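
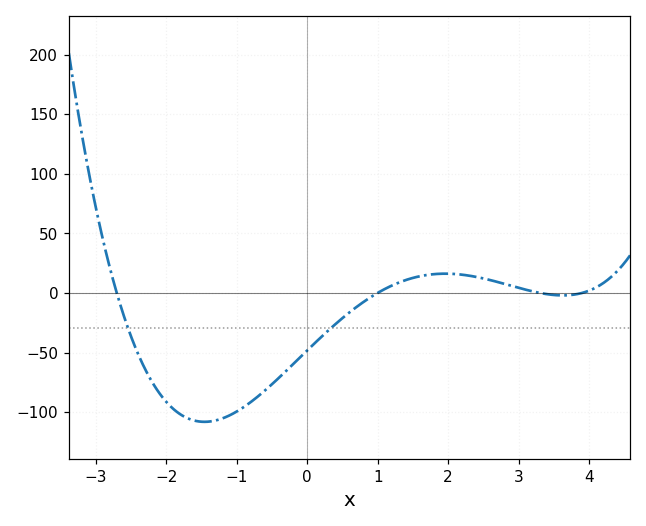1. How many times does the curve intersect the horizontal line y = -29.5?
2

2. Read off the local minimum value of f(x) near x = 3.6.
-2.06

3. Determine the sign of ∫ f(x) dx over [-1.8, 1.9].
negative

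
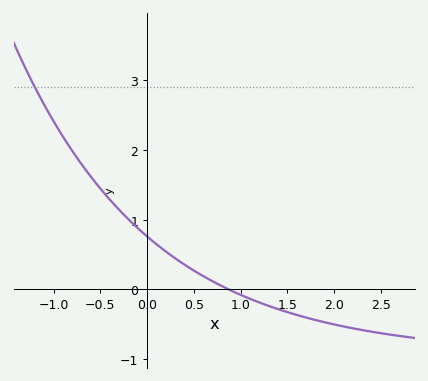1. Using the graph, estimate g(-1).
2.4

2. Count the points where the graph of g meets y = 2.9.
1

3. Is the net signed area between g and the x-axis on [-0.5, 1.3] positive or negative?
positive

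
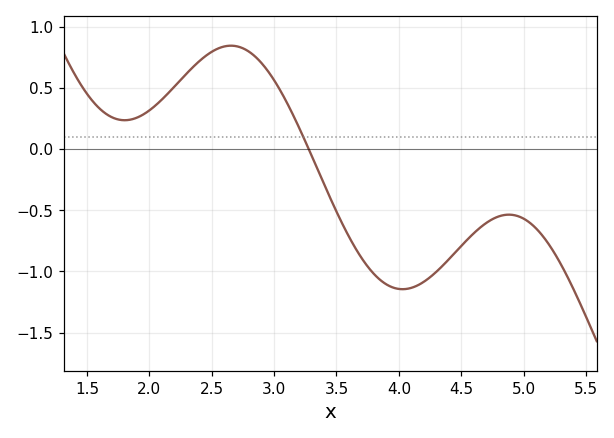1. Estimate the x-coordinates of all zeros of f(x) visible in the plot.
3.3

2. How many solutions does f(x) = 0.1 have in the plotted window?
1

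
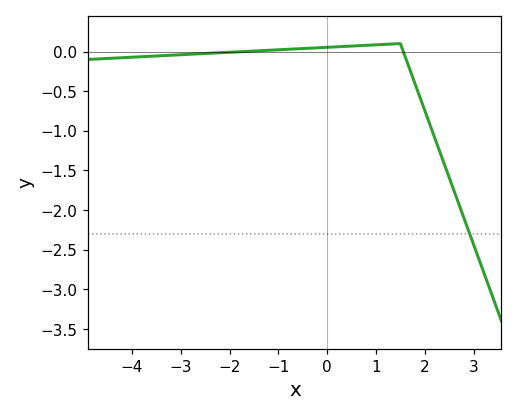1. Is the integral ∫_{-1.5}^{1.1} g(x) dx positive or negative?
positive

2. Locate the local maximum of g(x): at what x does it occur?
1.5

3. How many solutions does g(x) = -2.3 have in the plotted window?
1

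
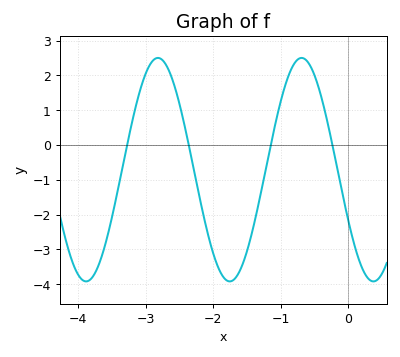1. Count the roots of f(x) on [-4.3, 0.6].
4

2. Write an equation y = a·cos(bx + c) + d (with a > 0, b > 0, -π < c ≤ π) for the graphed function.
y = 3.21cos(3x + 2) - 0.71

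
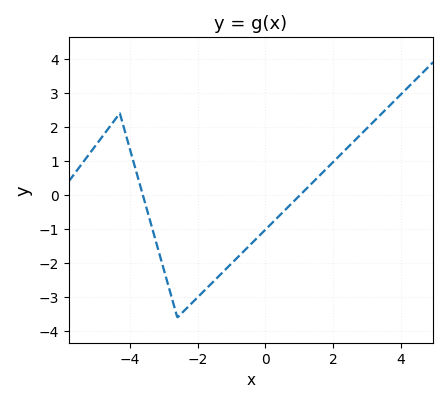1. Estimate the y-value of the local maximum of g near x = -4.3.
2.4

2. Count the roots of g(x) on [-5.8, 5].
2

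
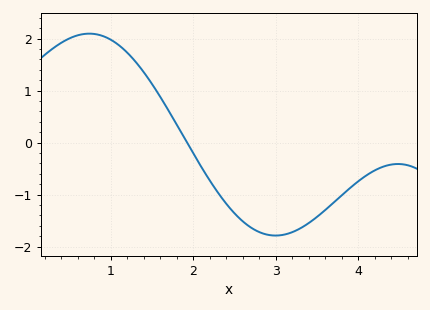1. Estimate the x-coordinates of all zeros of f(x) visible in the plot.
1.93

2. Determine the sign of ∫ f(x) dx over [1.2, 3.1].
negative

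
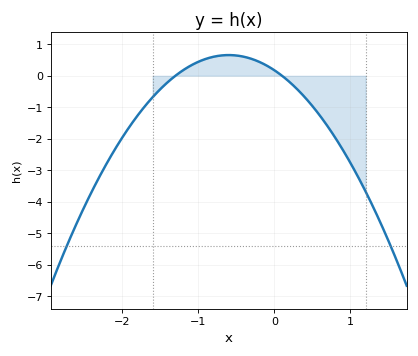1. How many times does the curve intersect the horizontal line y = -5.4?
2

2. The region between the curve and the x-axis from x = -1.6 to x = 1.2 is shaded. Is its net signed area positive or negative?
negative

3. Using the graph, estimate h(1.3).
-4.2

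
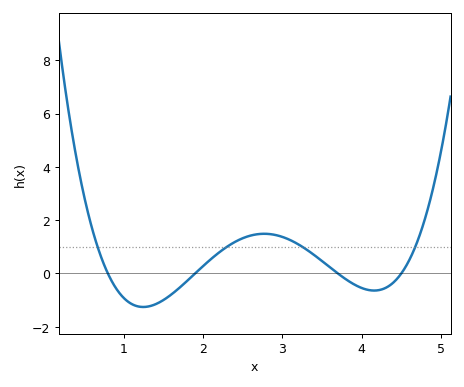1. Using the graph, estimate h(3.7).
0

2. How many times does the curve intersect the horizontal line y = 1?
4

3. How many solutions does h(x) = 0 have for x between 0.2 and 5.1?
4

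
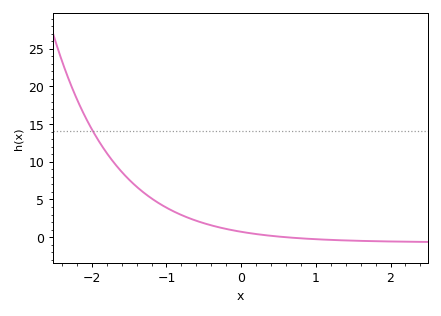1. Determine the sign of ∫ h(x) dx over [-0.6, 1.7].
positive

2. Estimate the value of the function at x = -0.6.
2.17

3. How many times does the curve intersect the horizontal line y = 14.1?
1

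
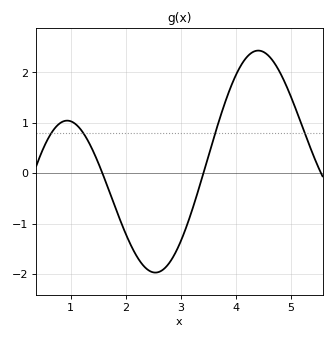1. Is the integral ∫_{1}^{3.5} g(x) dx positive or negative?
negative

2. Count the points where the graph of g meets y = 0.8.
4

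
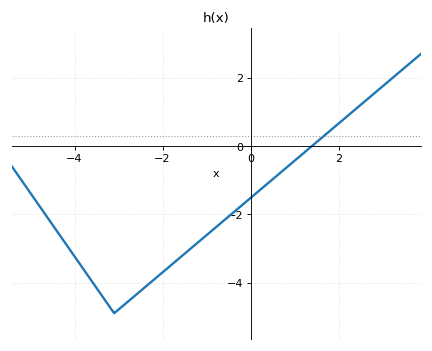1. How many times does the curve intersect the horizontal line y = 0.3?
1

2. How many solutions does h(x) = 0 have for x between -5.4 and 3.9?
1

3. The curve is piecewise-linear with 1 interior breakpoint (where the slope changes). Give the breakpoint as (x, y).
(-3.1, -4.9)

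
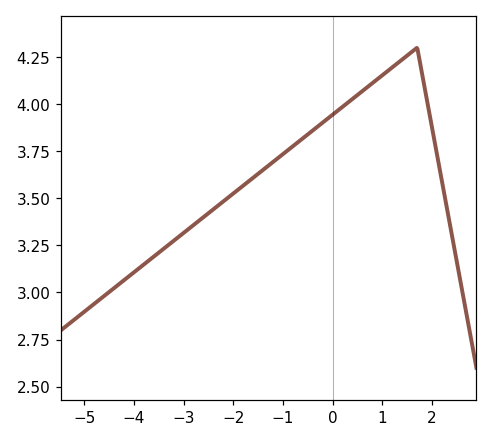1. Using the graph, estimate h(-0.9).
3.76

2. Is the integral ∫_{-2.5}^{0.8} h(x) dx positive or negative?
positive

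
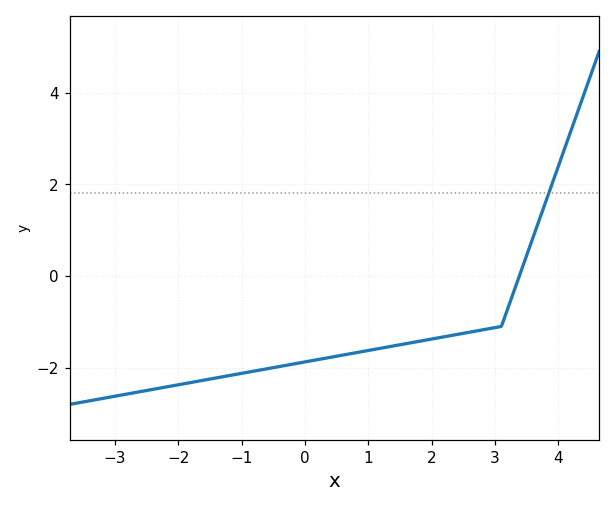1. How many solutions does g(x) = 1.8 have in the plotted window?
1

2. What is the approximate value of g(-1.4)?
-2.22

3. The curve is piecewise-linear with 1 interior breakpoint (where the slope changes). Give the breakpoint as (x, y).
(3.1, -1.1)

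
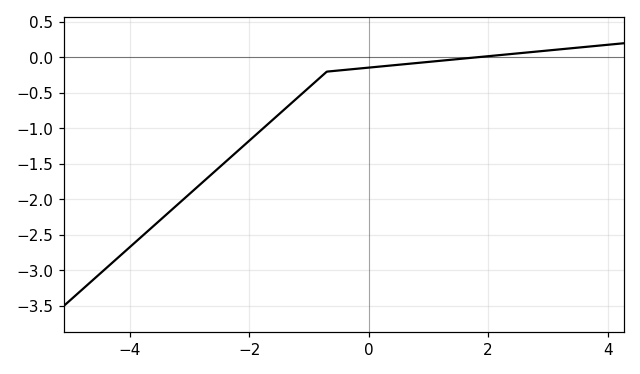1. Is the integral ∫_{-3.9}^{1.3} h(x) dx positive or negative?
negative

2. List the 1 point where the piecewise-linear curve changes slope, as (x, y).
(-0.7, -0.2)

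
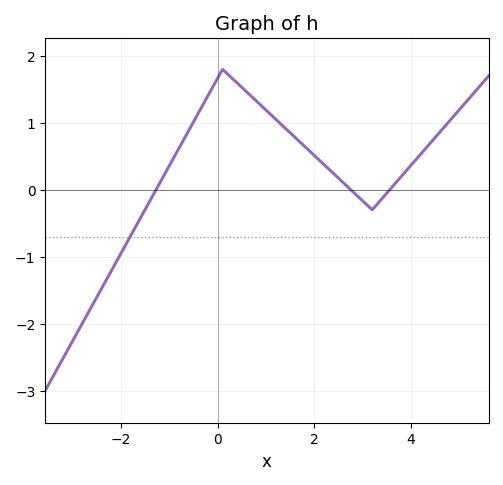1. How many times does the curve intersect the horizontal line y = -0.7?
1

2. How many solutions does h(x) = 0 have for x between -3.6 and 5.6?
3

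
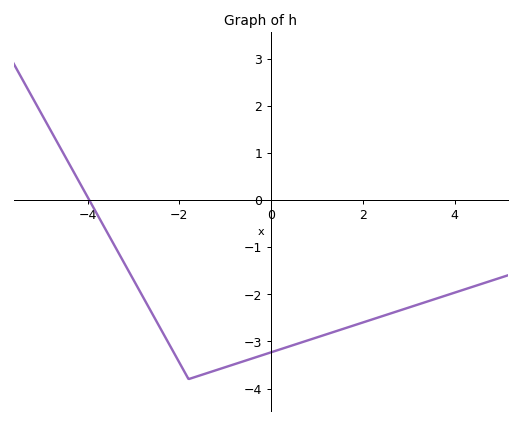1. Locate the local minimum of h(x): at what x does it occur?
-1.8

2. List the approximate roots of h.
-3.97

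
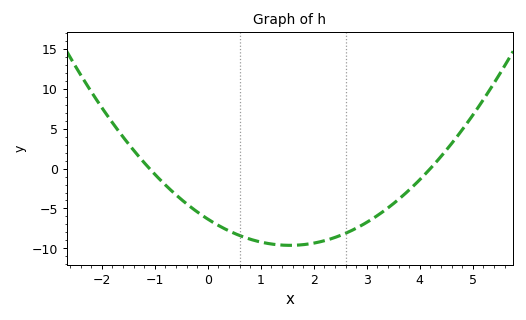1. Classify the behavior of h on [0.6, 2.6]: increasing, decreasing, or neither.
neither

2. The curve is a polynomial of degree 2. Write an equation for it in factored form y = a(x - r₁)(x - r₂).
y = 1.37(x + 1.1)(x - 4.2)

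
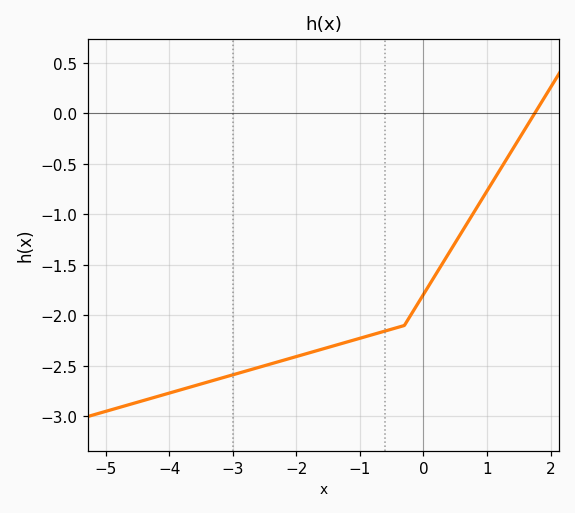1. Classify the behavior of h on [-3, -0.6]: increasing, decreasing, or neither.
increasing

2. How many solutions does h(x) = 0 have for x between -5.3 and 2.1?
1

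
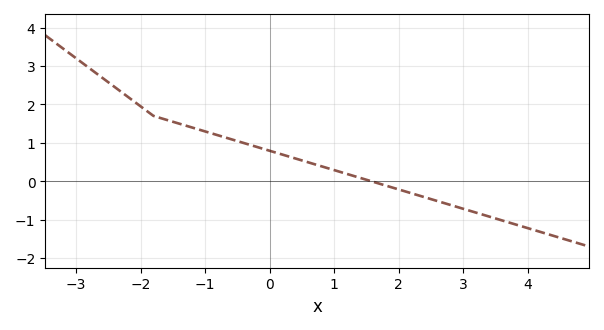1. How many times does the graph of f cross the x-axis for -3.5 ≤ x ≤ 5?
1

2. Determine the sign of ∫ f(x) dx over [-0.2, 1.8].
positive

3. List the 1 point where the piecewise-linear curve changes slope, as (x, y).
(-1.8, 1.7)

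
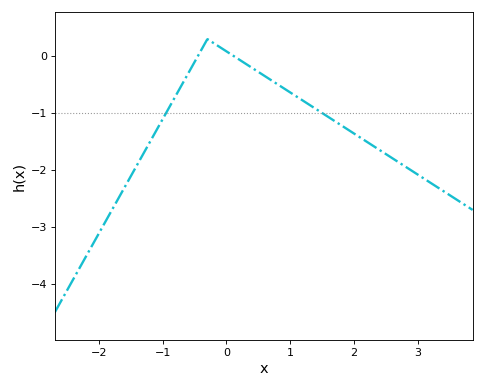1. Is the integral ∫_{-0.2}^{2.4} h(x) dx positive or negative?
negative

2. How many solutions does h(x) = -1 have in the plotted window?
2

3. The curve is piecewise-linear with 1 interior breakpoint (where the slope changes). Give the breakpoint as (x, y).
(-0.3, 0.3)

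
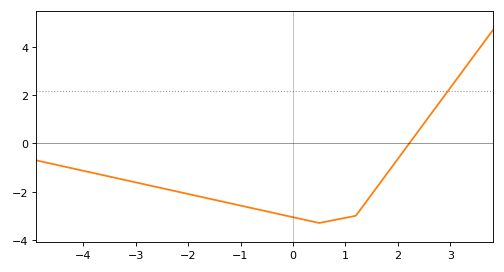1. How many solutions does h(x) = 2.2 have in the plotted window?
1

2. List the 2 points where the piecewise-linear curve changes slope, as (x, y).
(0.5, -3.3); (1.2, -3)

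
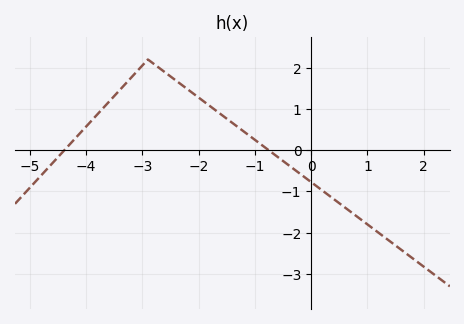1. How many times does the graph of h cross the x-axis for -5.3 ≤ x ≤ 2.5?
2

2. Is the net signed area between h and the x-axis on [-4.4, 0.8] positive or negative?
positive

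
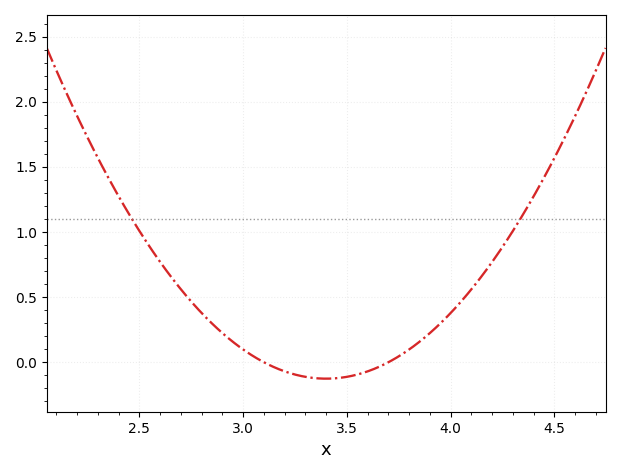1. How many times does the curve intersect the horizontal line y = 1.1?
2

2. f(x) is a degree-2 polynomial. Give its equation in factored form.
y = 1.4(x - 3.1)(x - 3.7)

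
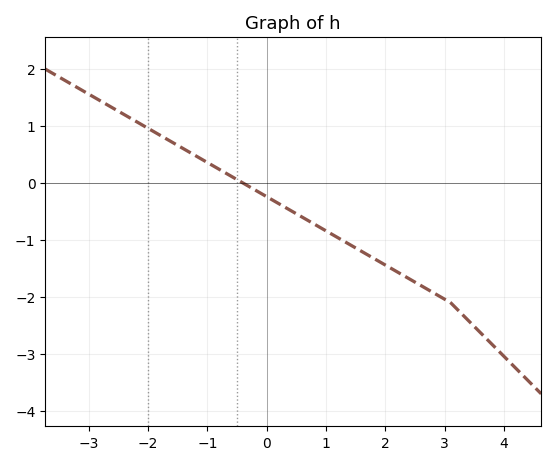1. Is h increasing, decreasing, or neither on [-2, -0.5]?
decreasing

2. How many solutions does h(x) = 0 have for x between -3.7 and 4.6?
1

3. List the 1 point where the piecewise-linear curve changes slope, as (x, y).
(3.1, -2.1)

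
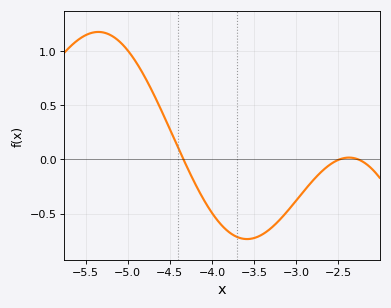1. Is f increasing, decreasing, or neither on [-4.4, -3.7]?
decreasing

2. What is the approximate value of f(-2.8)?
-0.194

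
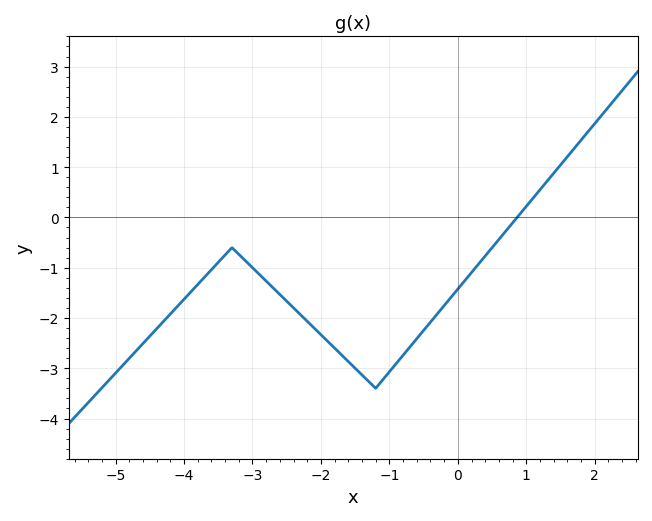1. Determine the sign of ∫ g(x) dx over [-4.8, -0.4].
negative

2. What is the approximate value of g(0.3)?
-0.9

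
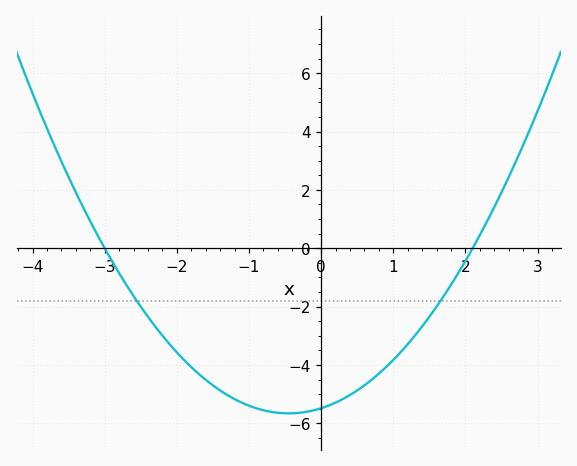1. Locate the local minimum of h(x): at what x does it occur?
-0.4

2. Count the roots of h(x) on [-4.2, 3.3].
2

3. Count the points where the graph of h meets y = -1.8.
2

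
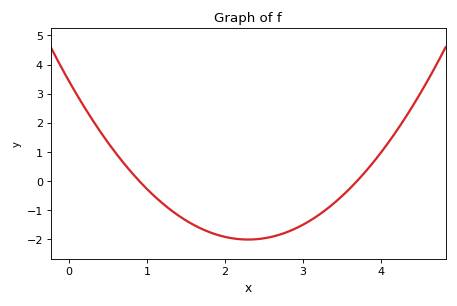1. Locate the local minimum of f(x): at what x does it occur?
2.3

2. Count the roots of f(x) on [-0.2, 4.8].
2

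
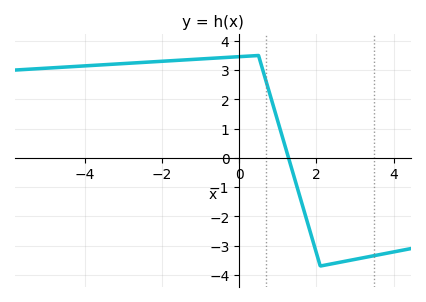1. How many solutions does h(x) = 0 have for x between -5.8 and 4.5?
1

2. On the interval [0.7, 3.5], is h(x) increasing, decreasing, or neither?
neither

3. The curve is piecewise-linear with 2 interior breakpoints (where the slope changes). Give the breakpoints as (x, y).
(0.5, 3.5); (2.1, -3.7)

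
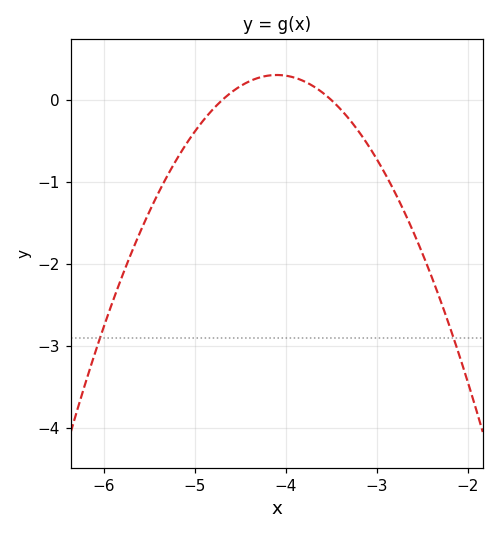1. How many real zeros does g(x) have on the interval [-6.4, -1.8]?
2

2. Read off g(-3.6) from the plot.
0.093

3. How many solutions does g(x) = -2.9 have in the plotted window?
2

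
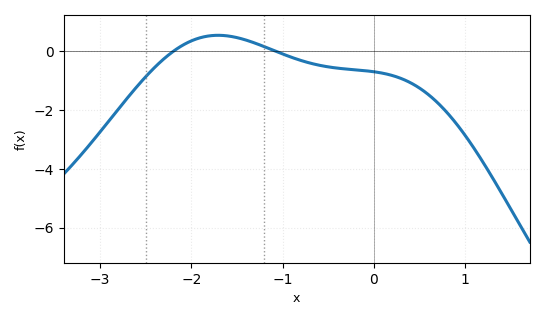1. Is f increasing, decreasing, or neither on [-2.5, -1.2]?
neither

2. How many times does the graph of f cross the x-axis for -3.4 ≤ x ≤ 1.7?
2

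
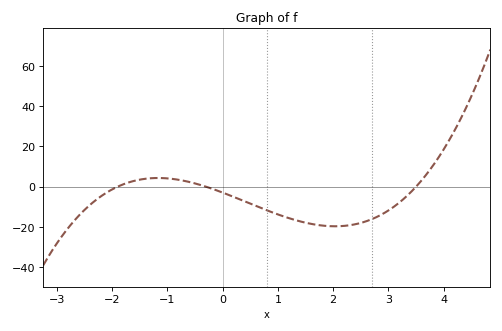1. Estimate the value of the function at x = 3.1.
-10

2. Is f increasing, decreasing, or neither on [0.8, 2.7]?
neither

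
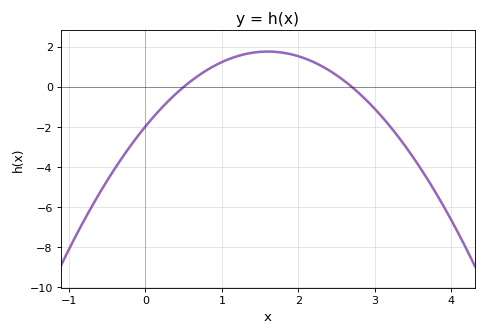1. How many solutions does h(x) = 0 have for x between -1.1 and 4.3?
2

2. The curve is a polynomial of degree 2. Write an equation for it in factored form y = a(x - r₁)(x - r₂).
y = -1.46(x - 0.5)(x - 2.7)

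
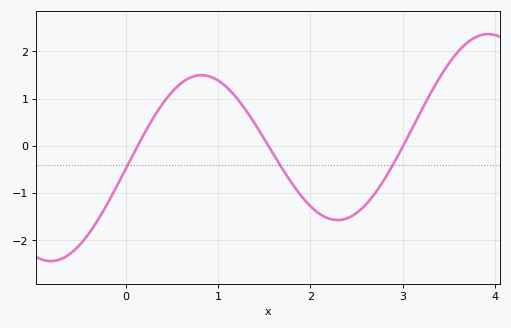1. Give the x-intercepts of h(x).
0.126, 1.54, 3.01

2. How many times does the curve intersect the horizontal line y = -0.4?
3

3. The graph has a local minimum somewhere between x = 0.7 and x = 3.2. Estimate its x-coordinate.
2.29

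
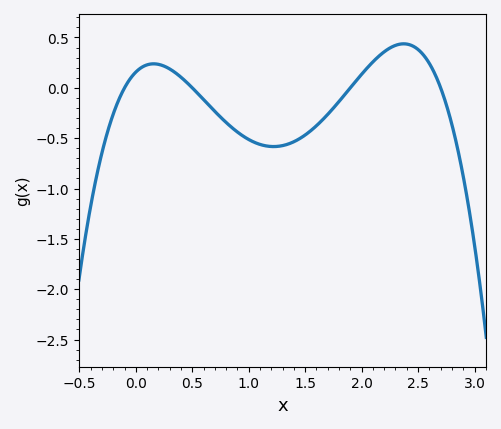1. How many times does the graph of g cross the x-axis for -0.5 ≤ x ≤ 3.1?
4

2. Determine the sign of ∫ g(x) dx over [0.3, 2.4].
negative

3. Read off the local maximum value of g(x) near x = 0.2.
0.25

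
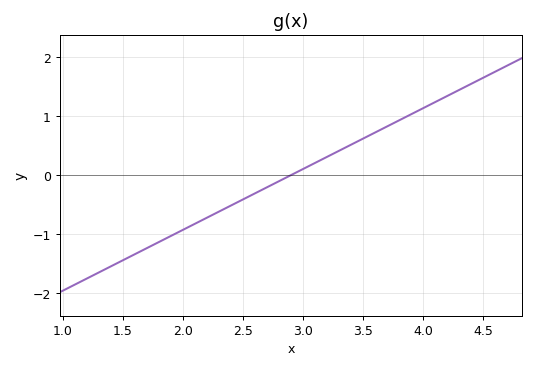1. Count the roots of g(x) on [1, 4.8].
1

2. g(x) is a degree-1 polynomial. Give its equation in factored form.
y = 1.03(x - 2.9)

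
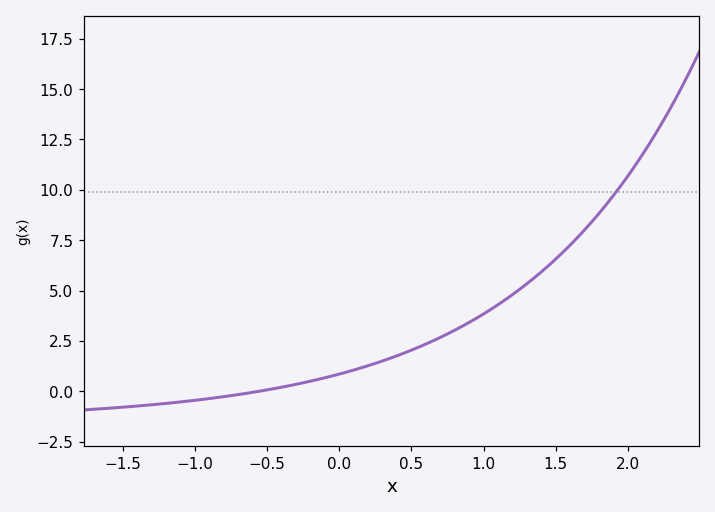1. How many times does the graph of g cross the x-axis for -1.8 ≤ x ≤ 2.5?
1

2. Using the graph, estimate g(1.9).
9.72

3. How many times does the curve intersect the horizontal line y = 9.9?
1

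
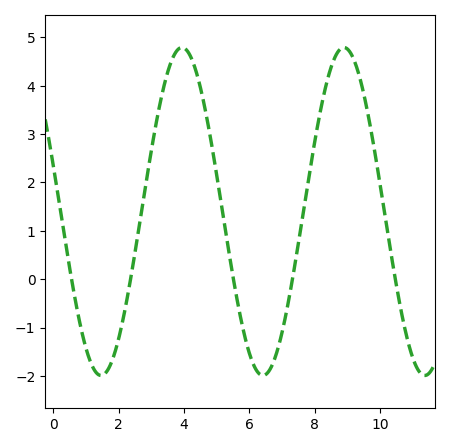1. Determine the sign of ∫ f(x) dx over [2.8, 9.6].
positive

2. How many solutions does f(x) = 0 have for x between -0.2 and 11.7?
5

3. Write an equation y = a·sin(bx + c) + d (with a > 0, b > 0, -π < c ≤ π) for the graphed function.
y = 3.39sin(1.3x + 2.8) + 1.4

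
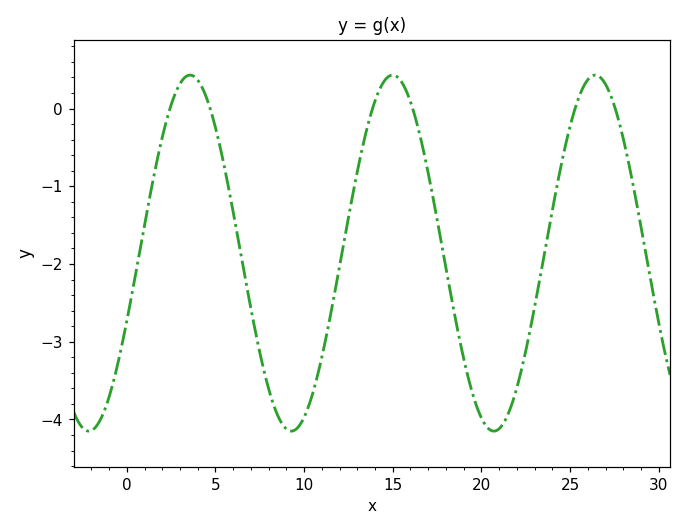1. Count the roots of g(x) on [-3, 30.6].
6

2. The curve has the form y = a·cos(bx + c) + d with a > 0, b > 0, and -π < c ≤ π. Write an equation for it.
y = 2.29cos(0.55x - 1.96) - 1.86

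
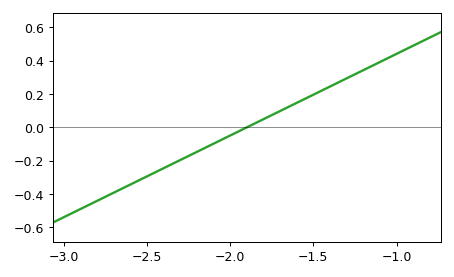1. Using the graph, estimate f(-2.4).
-0.24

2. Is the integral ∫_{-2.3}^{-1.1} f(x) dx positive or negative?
positive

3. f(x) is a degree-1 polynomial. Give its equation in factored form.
y = 0.49(x + 1.9)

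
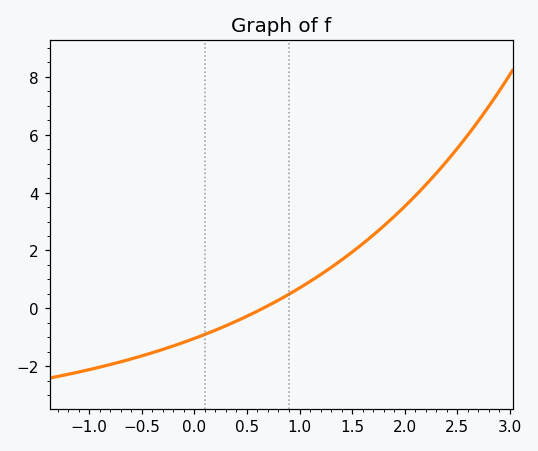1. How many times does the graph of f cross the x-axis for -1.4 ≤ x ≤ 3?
1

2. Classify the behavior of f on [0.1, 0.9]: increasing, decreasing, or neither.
increasing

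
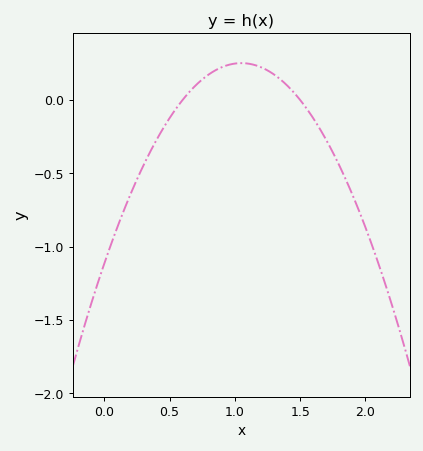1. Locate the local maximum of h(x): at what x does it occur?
1.05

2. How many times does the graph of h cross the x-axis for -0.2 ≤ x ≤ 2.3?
2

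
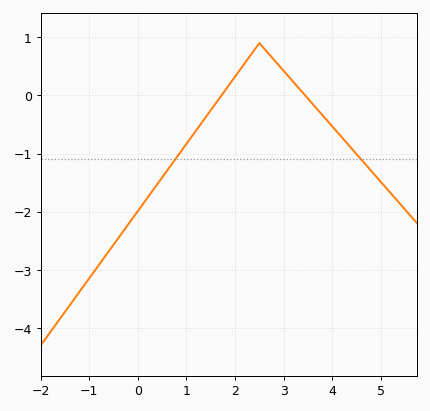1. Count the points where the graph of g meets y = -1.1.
2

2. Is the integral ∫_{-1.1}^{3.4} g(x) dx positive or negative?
negative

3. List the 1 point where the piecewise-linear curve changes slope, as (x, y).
(2.5, 0.9)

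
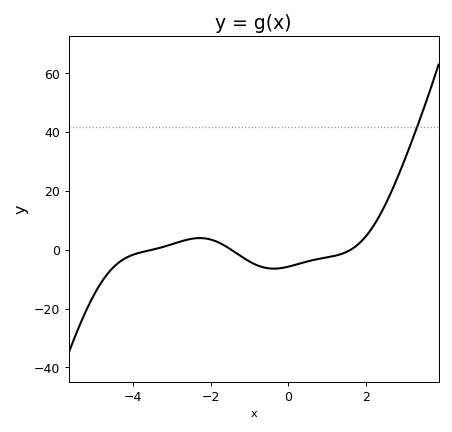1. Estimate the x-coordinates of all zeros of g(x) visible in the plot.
-3.51, -1.47, 1.6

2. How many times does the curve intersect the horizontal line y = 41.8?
1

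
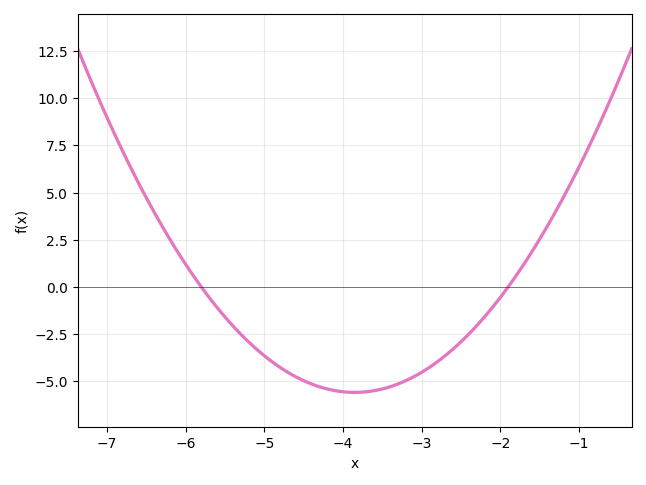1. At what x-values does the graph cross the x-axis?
-5.8, -1.9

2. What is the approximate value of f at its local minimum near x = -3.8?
-5.59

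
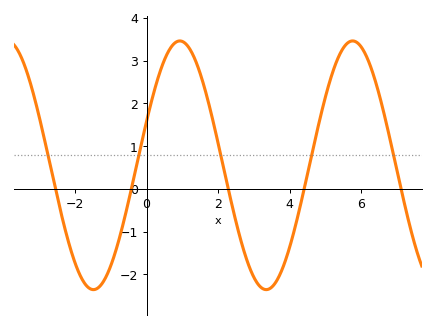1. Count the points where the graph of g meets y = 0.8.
5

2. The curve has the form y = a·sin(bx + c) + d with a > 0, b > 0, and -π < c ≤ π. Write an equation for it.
y = 2.91sin(1.3x + 0.36) + 0.55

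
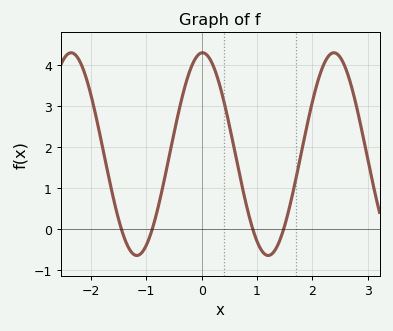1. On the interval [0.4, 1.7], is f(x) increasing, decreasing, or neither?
neither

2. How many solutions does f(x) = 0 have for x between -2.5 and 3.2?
4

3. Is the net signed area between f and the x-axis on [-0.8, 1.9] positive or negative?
positive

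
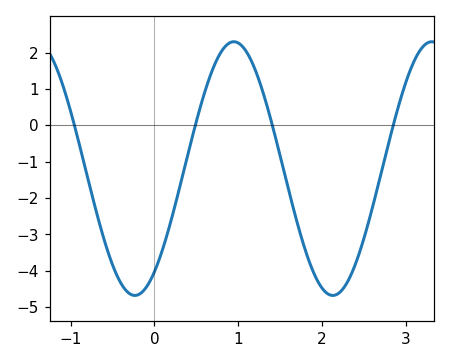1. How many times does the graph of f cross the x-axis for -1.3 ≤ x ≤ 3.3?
4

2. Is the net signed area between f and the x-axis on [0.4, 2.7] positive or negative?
negative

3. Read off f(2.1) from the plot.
-4.7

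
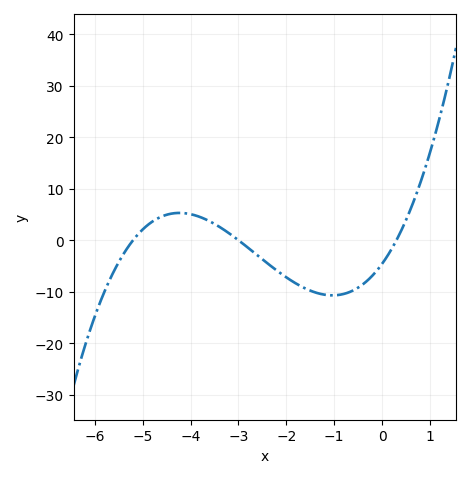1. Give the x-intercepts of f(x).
-5.2, -3, 0.4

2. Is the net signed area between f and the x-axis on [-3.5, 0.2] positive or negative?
negative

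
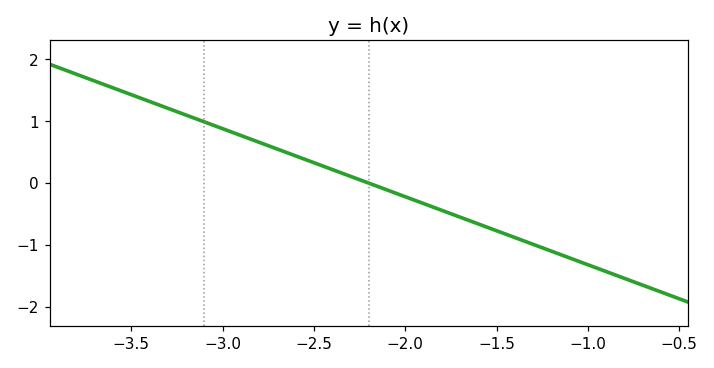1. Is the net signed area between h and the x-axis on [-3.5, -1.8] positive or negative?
positive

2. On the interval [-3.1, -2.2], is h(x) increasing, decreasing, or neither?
decreasing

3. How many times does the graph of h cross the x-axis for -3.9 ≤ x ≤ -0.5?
1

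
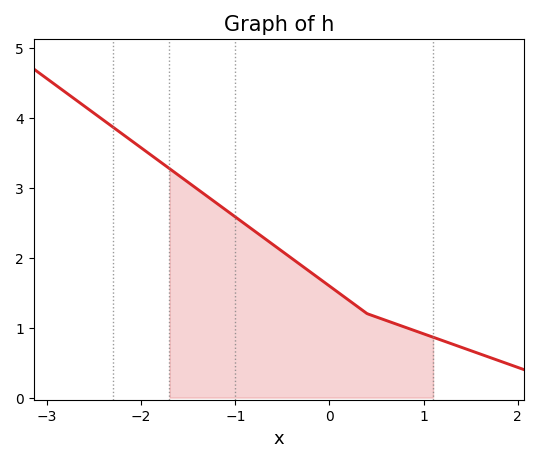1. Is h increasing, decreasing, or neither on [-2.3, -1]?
decreasing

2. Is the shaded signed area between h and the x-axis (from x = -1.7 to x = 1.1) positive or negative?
positive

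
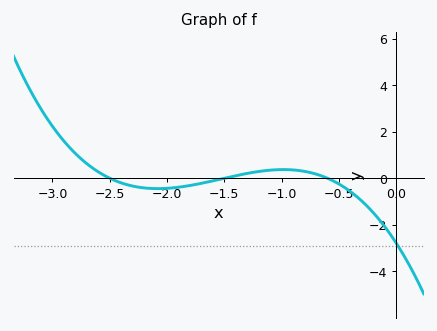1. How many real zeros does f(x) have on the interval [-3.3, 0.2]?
3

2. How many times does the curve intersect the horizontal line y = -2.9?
1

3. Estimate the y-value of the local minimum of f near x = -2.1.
-0.447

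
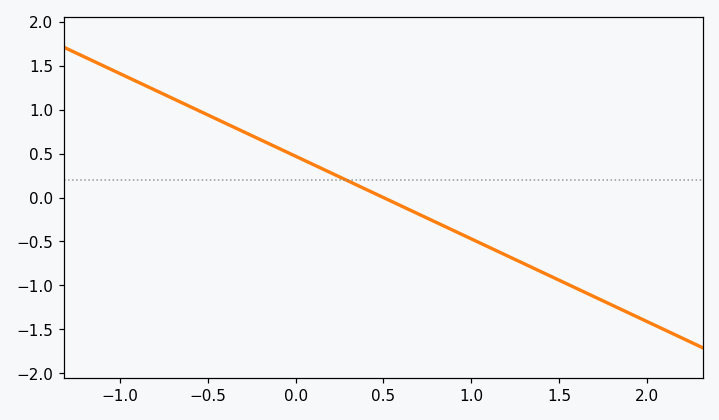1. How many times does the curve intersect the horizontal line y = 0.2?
1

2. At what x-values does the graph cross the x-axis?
0.5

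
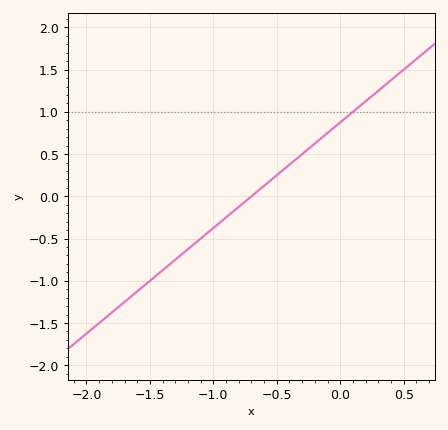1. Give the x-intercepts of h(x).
-0.7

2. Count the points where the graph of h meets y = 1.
1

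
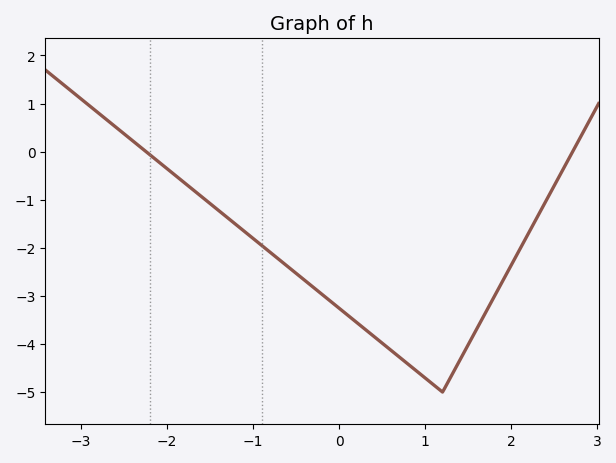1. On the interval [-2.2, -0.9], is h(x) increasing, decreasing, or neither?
decreasing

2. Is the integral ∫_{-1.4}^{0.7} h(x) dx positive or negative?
negative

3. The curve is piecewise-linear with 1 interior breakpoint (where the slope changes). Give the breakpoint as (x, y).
(1.2, -5)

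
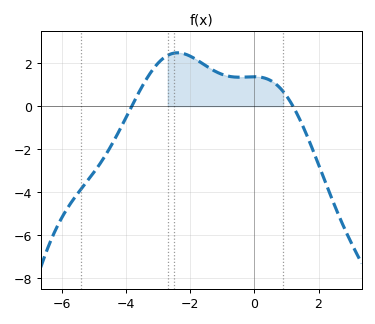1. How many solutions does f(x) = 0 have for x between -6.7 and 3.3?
2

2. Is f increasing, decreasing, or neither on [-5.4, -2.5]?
increasing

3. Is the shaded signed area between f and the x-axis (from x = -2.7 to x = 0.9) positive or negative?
positive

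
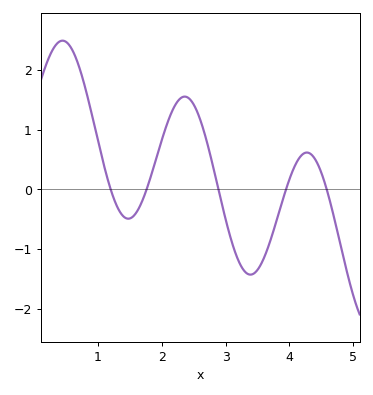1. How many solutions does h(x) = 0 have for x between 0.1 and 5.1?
5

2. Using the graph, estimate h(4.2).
0.581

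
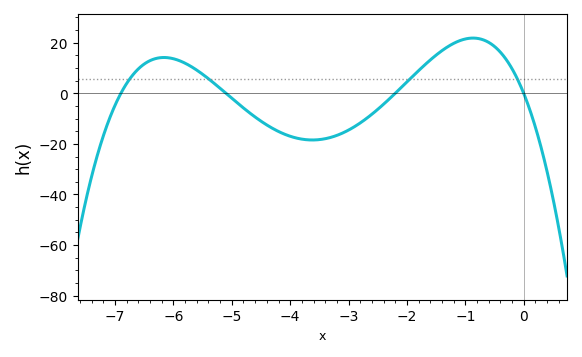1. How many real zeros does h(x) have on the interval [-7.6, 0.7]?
4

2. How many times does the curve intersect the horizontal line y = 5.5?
4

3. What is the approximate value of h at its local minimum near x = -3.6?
-18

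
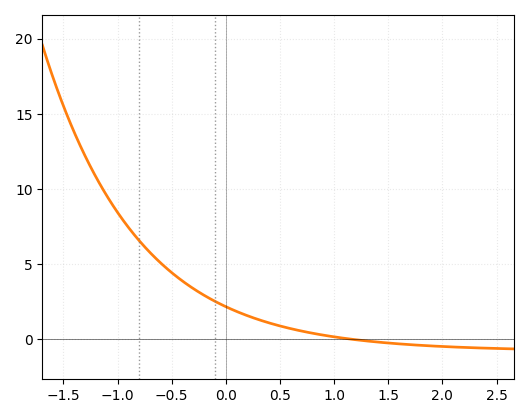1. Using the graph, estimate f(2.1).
-0.5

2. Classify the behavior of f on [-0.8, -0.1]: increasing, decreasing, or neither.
decreasing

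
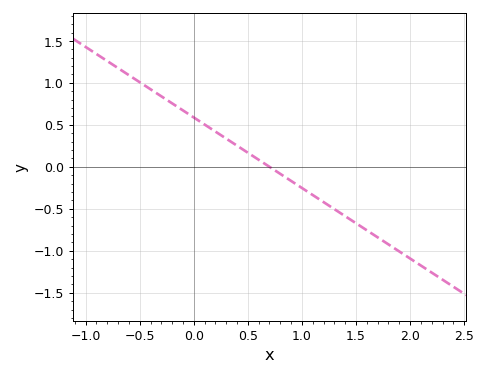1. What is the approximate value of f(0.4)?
0.252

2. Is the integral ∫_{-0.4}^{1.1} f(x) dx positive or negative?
positive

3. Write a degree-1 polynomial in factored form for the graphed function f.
y = -0.84(x - 0.7)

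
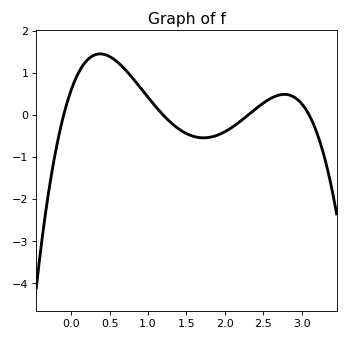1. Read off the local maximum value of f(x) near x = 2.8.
0.5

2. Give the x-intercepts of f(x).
-0.1, 1.2, 2.3, 3.1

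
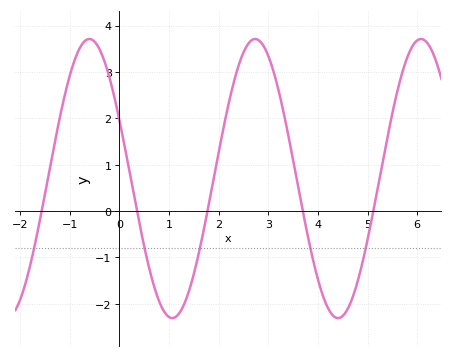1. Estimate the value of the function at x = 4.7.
-1.9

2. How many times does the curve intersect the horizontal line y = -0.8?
5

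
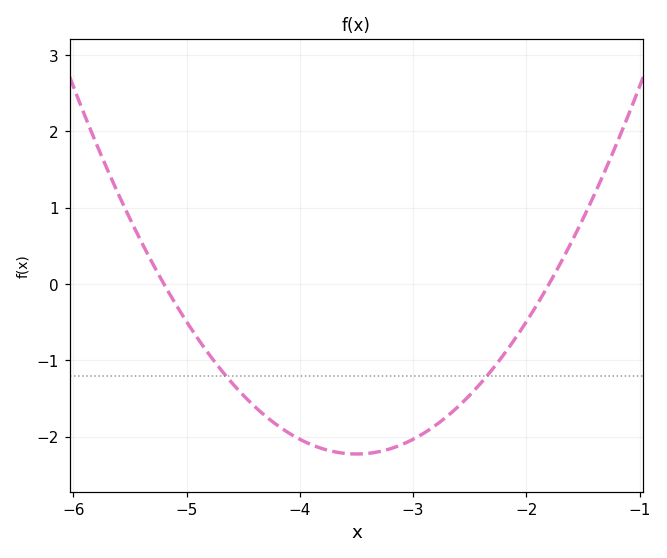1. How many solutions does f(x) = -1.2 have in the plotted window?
2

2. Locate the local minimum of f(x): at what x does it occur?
-3.5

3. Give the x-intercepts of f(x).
-5.2, -1.8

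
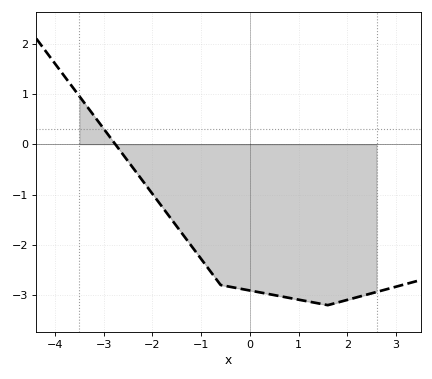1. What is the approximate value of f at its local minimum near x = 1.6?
-3.2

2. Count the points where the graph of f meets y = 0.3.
1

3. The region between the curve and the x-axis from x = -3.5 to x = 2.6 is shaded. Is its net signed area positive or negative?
negative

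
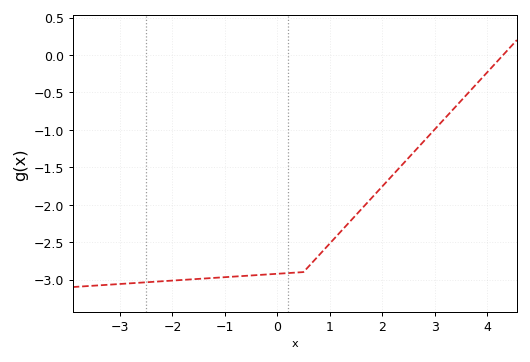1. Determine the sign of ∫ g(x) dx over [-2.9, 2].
negative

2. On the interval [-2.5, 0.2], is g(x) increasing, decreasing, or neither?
increasing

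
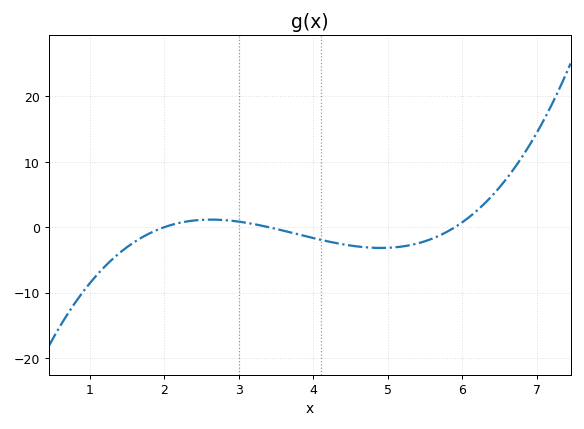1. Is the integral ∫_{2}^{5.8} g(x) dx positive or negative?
negative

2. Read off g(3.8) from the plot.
-1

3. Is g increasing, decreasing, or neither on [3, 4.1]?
decreasing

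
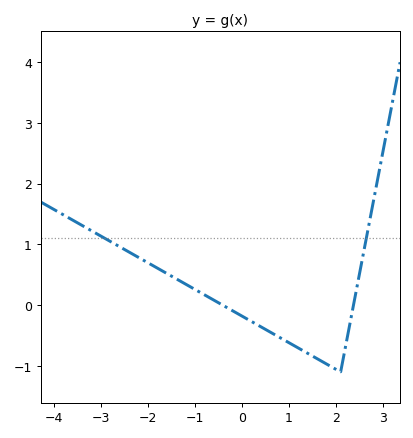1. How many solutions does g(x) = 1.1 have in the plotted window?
2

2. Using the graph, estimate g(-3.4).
1.3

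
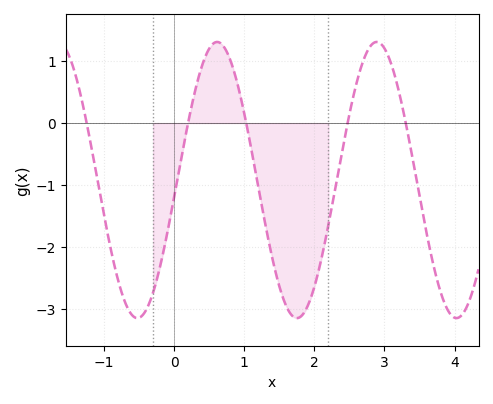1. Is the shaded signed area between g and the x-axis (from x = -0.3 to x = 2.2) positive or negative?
negative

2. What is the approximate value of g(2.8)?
1.24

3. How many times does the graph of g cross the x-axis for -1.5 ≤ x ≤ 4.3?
5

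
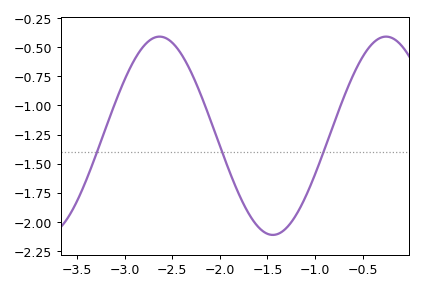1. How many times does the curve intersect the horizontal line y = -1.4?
3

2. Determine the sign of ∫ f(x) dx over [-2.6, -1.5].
negative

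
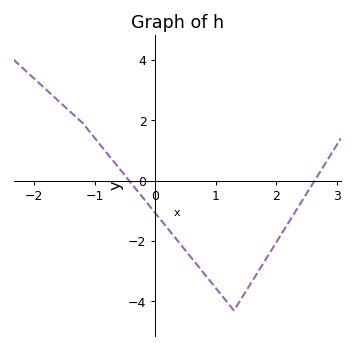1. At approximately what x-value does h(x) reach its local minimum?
1.3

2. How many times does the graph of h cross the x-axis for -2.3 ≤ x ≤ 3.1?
2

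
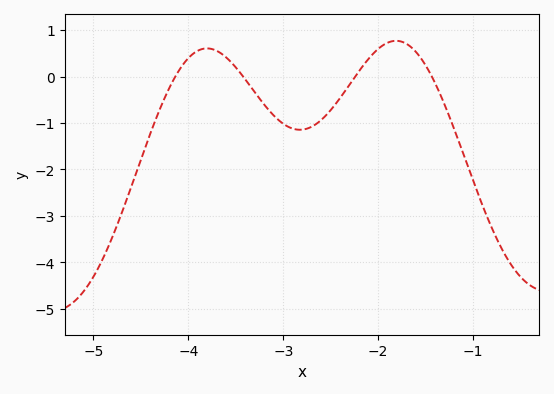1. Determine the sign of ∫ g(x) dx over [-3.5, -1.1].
negative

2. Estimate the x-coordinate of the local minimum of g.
-2.8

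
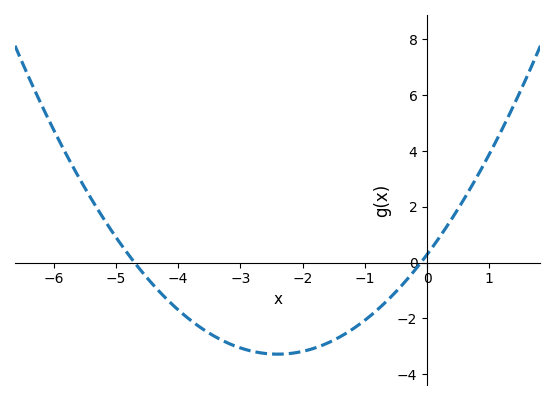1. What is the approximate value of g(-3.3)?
-2.8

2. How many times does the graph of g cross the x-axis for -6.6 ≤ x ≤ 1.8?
2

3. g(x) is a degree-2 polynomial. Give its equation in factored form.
y = 0.62(x + 4.7)(x + 0.1)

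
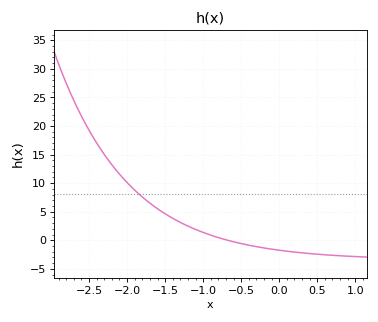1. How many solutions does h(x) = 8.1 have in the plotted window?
1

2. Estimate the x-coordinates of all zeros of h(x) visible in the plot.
-0.7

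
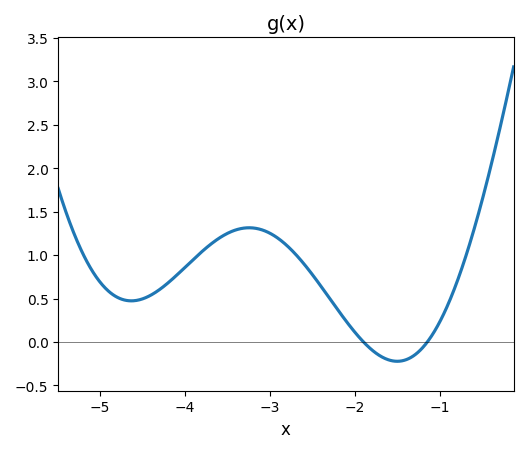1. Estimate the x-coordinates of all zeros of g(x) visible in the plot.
-1.9, -1.2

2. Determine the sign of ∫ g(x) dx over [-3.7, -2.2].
positive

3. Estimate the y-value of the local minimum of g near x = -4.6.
0.45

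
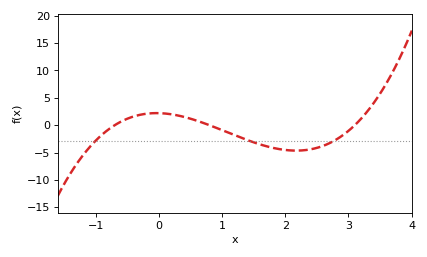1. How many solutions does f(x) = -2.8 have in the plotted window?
3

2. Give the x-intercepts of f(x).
-0.7, 0.8, 3.1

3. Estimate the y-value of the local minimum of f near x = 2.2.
-4.5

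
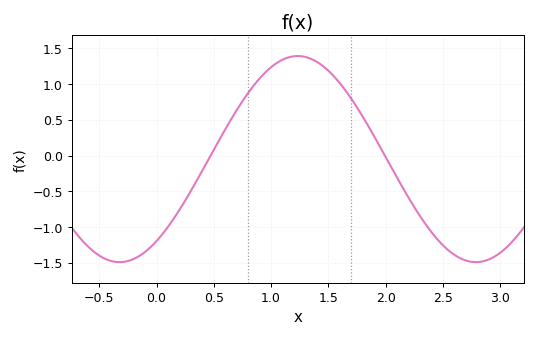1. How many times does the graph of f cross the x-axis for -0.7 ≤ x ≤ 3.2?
2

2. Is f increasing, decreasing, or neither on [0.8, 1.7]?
neither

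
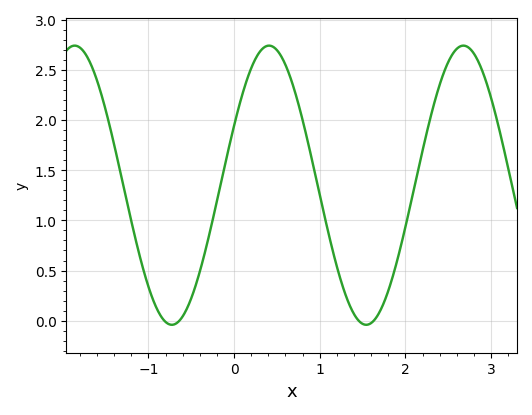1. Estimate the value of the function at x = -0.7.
-0.05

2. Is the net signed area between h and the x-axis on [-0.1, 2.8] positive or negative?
positive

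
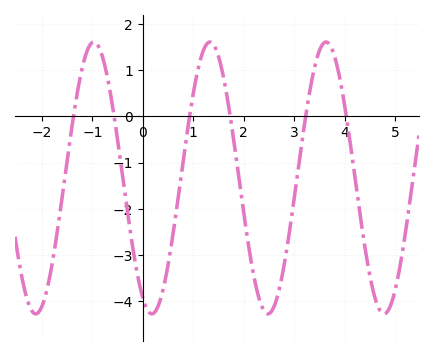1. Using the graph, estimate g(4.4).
-2.81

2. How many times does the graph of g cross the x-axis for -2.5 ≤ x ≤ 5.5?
6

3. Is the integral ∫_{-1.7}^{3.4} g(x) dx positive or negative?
negative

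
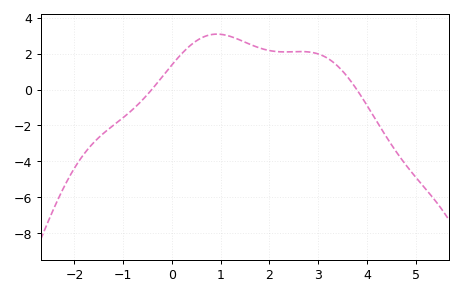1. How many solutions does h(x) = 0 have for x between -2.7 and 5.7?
2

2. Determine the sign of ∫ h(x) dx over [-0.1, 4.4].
positive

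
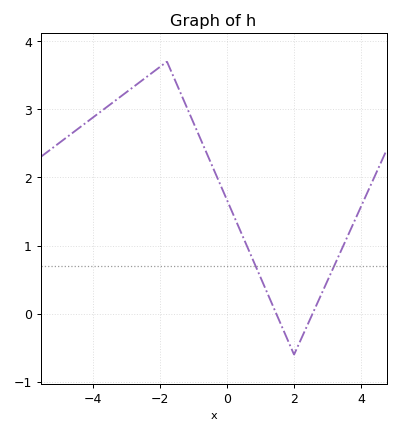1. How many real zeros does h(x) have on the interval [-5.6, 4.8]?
2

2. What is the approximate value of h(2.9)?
0.377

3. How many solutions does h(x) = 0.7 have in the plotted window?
2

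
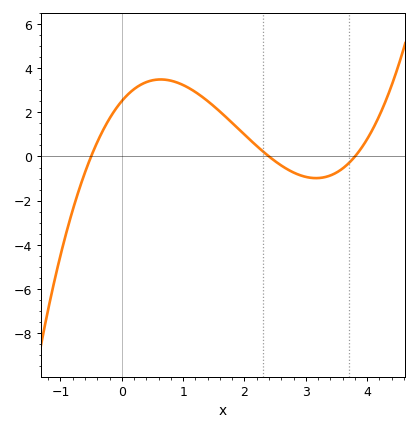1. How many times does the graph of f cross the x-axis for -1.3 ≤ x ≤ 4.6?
3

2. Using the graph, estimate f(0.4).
3.4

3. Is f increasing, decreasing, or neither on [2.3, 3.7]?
neither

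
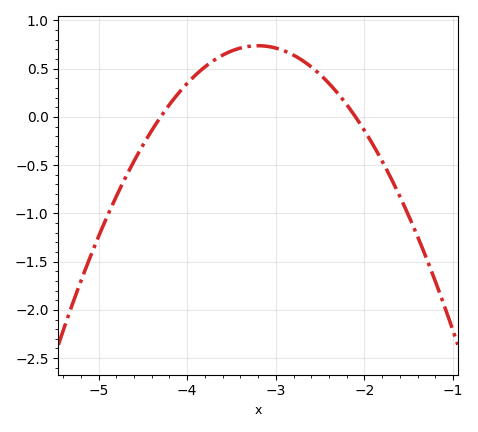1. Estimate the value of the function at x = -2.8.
0.65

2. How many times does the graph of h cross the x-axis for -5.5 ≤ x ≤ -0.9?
2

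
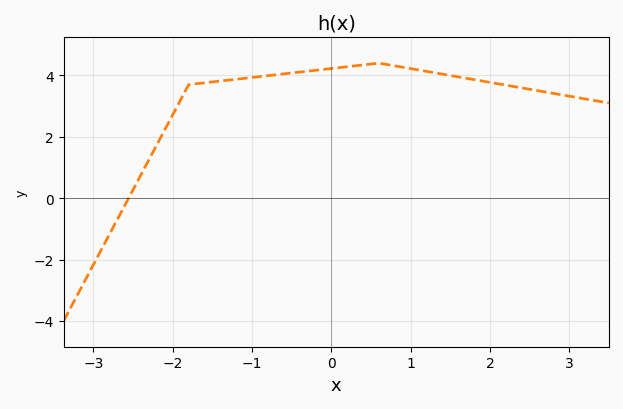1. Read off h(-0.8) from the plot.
3.99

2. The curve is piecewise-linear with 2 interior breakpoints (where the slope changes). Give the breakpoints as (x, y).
(-1.8, 3.7); (0.6, 4.4)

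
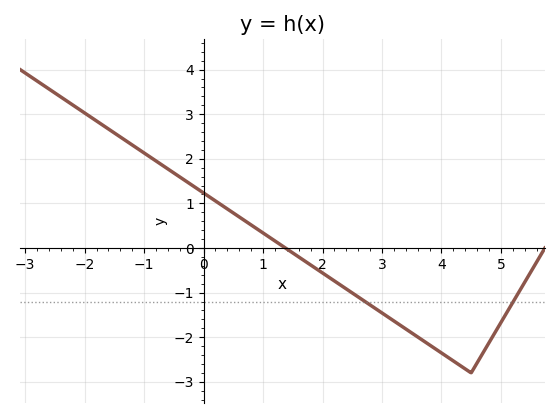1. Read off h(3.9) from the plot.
-2.3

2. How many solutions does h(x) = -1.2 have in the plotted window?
2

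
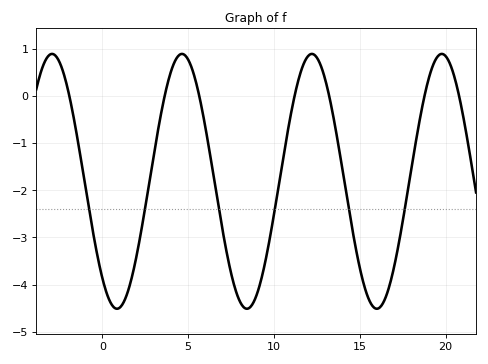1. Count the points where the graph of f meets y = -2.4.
6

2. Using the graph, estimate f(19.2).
0.582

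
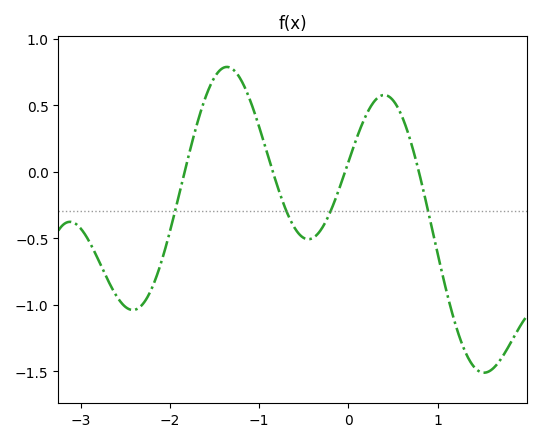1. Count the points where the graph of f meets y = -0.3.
4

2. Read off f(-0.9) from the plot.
0.117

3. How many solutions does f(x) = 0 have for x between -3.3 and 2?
4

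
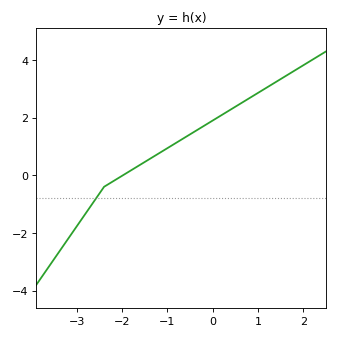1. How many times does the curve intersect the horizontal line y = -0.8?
1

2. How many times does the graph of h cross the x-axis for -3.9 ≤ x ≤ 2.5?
1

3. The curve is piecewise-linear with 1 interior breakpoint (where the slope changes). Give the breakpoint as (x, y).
(-2.4, -0.4)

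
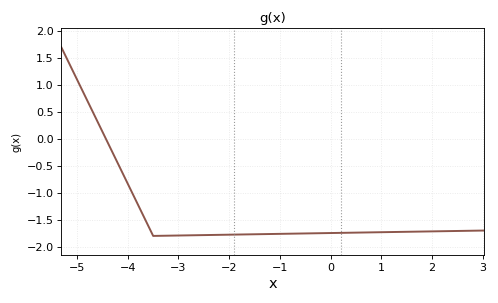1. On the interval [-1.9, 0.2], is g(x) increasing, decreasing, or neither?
increasing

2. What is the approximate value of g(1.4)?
-1.75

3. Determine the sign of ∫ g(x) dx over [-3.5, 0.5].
negative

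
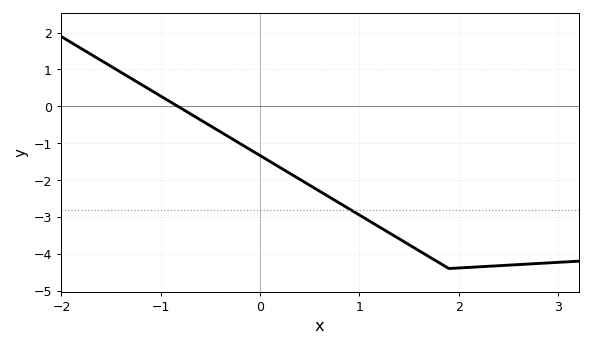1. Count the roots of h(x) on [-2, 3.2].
1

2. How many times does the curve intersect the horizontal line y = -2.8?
1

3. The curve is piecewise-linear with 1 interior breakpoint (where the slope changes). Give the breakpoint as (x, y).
(1.9, -4.4)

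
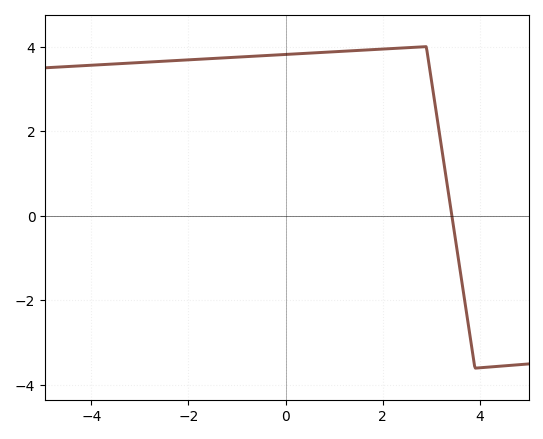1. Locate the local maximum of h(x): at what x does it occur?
2.9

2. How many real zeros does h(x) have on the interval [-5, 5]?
1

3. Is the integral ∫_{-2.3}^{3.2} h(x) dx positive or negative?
positive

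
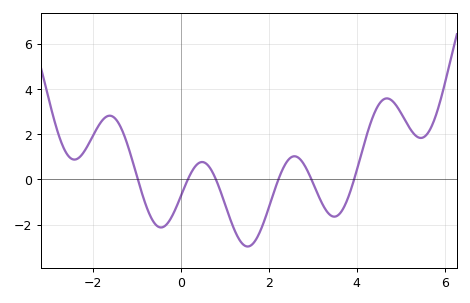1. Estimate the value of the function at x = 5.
2.96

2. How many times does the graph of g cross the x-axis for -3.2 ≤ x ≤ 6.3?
6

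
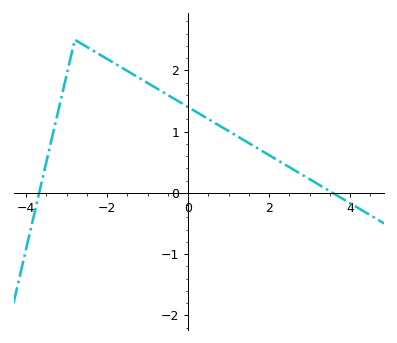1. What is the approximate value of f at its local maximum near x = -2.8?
2.5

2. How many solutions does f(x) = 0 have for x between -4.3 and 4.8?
2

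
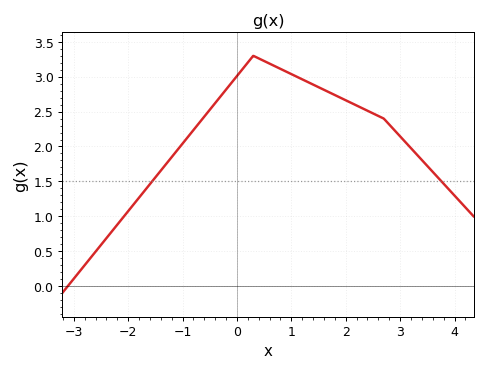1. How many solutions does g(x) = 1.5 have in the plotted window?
2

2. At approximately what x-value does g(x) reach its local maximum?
0.4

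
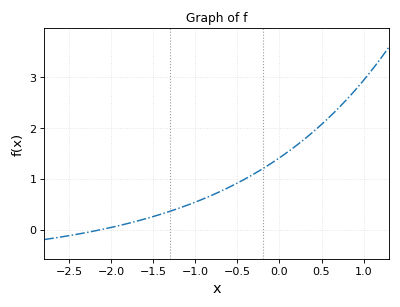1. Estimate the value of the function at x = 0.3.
1.8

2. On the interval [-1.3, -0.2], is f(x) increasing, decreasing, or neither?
increasing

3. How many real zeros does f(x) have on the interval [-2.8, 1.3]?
1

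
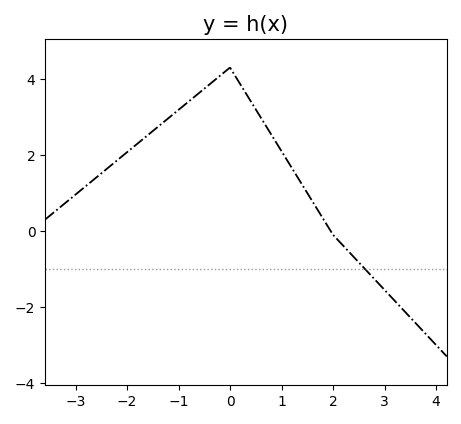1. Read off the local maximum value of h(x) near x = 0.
4.2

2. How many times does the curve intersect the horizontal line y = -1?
1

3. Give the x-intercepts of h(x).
2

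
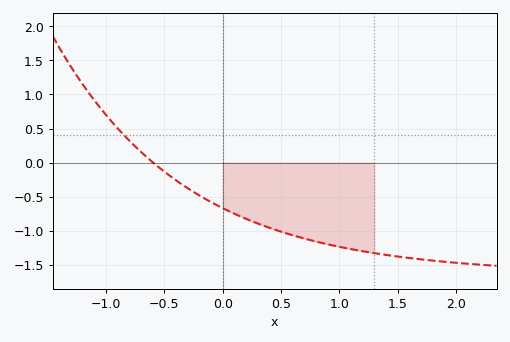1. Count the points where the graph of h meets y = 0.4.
1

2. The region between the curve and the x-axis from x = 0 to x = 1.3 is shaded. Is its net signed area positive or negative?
negative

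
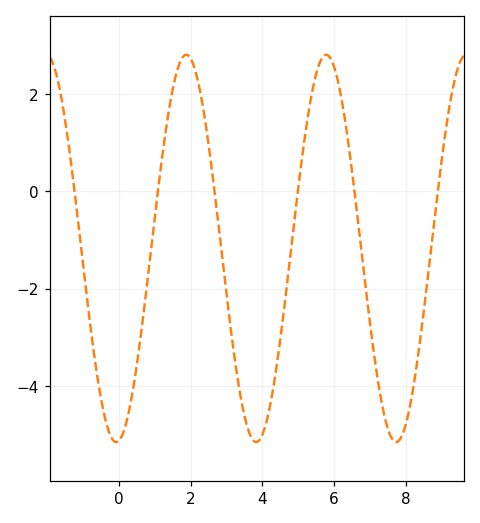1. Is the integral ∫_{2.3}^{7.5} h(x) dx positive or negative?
negative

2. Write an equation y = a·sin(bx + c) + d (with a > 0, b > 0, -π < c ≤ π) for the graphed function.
y = 3.98sin(1.6x - 1.5) - 1.17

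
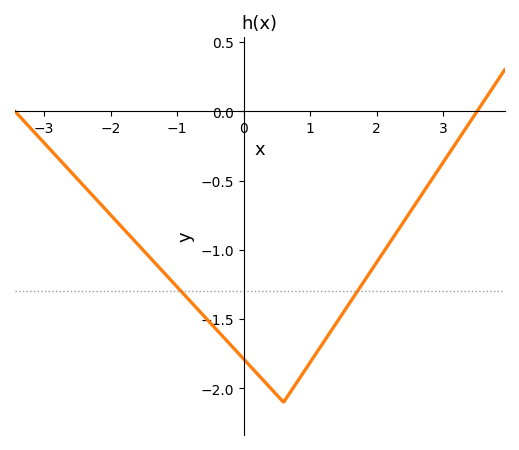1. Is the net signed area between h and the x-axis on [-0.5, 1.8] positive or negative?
negative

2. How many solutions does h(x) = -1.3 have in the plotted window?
2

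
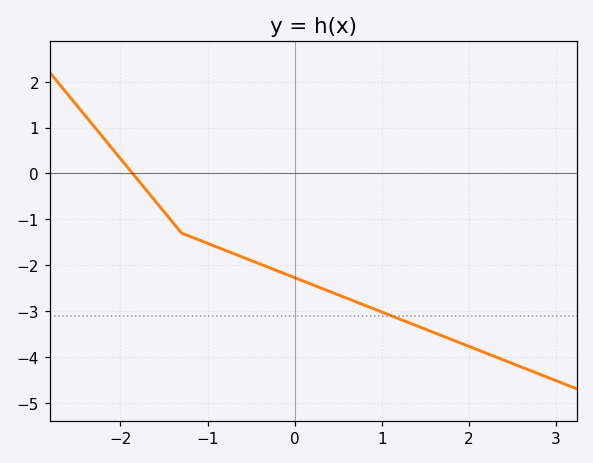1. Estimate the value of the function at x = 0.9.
-2.95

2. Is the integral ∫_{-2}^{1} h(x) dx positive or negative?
negative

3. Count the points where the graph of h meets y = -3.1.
1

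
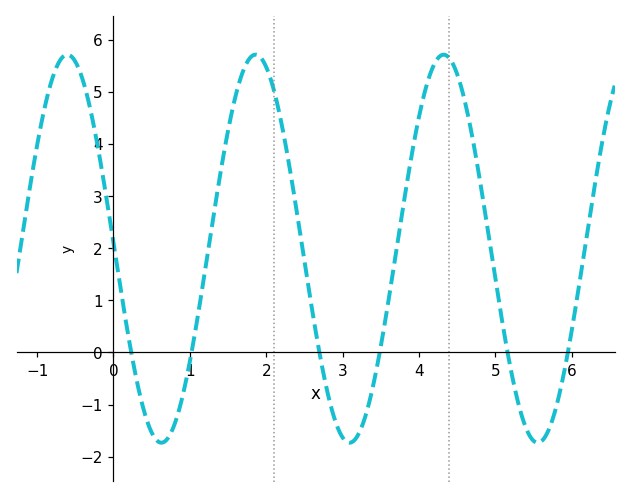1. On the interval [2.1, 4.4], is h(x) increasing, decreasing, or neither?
neither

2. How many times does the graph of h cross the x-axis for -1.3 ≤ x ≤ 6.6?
6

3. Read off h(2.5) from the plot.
1.8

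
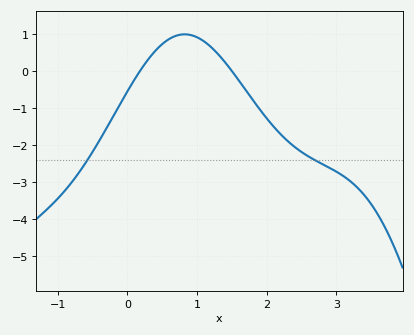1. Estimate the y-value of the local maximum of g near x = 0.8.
1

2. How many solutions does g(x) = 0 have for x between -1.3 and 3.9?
2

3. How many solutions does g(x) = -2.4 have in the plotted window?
2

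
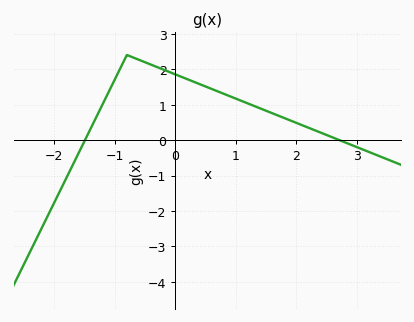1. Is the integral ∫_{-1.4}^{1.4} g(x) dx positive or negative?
positive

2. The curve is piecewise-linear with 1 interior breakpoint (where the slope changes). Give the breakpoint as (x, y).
(-0.8, 2.4)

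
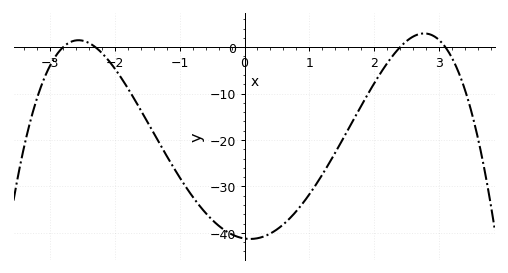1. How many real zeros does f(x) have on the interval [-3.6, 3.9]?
4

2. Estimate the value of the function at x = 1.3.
-25.1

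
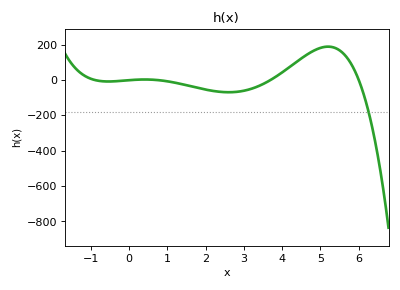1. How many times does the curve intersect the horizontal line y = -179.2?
1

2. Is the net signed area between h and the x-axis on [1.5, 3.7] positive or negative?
negative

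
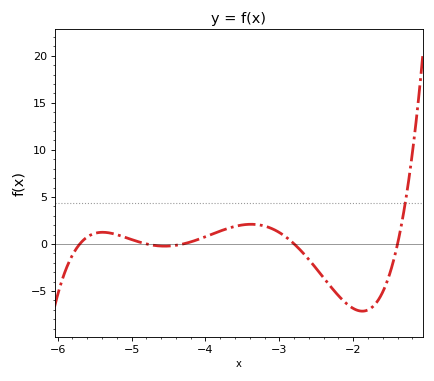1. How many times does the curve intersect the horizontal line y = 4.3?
1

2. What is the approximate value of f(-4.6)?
0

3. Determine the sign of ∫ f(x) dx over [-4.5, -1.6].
negative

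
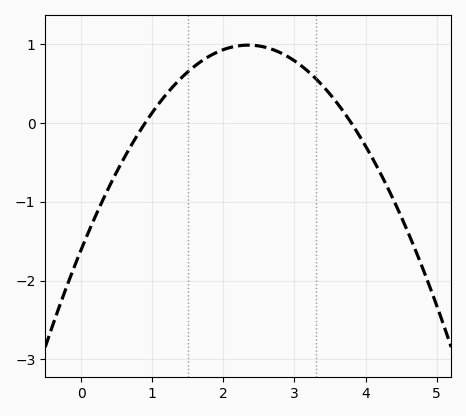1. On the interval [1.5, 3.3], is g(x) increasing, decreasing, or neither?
neither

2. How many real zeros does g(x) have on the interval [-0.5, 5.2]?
2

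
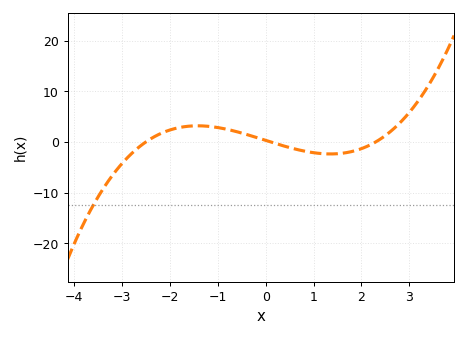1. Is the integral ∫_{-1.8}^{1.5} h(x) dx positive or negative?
positive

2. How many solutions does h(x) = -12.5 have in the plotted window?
1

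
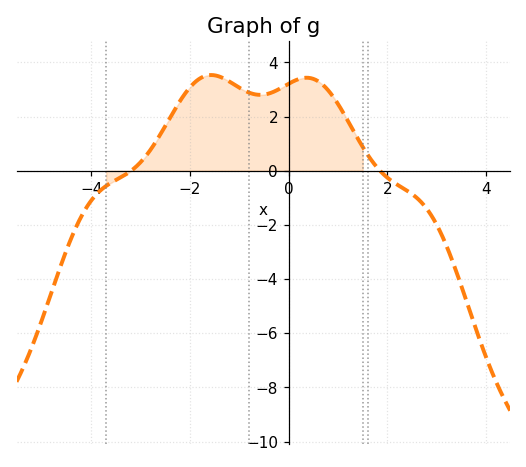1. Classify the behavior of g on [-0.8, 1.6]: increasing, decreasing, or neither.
neither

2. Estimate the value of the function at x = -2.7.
1.05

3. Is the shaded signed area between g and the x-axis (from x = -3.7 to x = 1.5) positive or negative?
positive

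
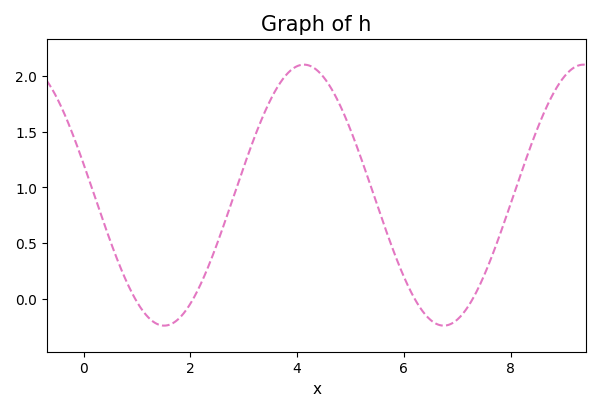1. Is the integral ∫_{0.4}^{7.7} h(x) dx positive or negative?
positive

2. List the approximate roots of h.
1, 2, 6.2, 7.2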